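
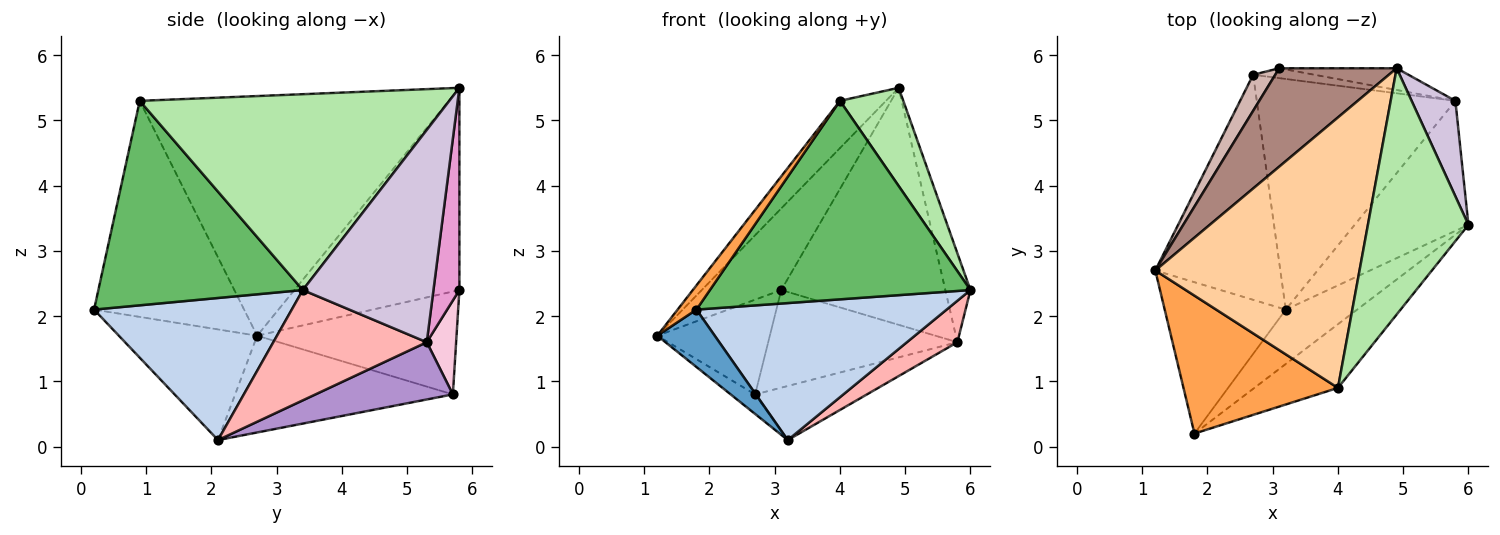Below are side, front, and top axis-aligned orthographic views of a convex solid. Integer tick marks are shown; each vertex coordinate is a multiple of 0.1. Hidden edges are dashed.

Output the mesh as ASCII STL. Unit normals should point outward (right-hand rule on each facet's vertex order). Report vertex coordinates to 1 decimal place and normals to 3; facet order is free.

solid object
 facet normal -0.650 -0.270 -0.711
  outer loop
   vertex 3.2 2.1 0.1
   vertex 1.8 0.2 2.1
   vertex 1.2 2.7 1.7
  endloop
 endfacet
 facet normal 0.592 -0.749 -0.297
  outer loop
   vertex 3.2 2.1 0.1
   vertex 6.0 3.4 2.4
   vertex 1.8 0.2 2.1
  endloop
 endfacet
 facet normal -0.809 -0.102 0.579
  outer loop
   vertex 4.0 0.9 5.3
   vertex 1.2 2.7 1.7
   vertex 1.8 0.2 2.1
  endloop
 endfacet
 facet normal -0.756 0.113 0.645
  outer loop
   vertex 4.0 0.9 5.3
   vertex 4.9 5.8 5.5
   vertex 1.2 2.7 1.7
  endloop
 endfacet
 facet normal 0.599 -0.763 -0.245
  outer loop
   vertex 4.0 0.9 5.3
   vertex 1.8 0.2 2.1
   vertex 6.0 3.4 2.4
  endloop
 endfacet
 facet normal 0.875 -0.179 0.449
  outer loop
   vertex 4.0 0.9 5.3
   vertex 6.0 3.4 2.4
   vertex 4.9 5.8 5.5
  endloop
 endfacet
 facet normal -0.611 0.069 -0.789
  outer loop
   vertex 2.7 5.7 0.8
   vertex 3.2 2.1 0.1
   vertex 1.2 2.7 1.7
  endloop
 endfacet
 facet normal 0.679 -0.223 -0.700
  outer loop
   vertex 5.8 5.3 1.6
   vertex 6.0 3.4 2.4
   vertex 3.2 2.1 0.1
  endloop
 endfacet
 facet normal 0.270 0.220 -0.937
  outer loop
   vertex 5.8 5.3 1.6
   vertex 3.2 2.1 0.1
   vertex 2.7 5.7 0.8
  endloop
 endfacet
 facet normal 0.963 0.185 0.198
  outer loop
   vertex 5.8 5.3 1.6
   vertex 4.9 5.8 5.5
   vertex 6.0 3.4 2.4
  endloop
 endfacet
 facet normal -0.798 0.385 0.464
  outer loop
   vertex 3.1 5.8 2.4
   vertex 1.2 2.7 1.7
   vertex 4.9 5.8 5.5
  endloop
 endfacet
 facet normal -0.856 0.483 0.184
  outer loop
   vertex 3.1 5.8 2.4
   vertex 2.7 5.7 0.8
   vertex 1.2 2.7 1.7
  endloop
 endfacet
 facet normal 0.155 0.984 -0.090
  outer loop
   vertex 3.1 5.8 2.4
   vertex 4.9 5.8 5.5
   vertex 5.8 5.3 1.6
  endloop
 endfacet
 facet normal 0.153 0.983 -0.100
  outer loop
   vertex 3.1 5.8 2.4
   vertex 5.8 5.3 1.6
   vertex 2.7 5.7 0.8
  endloop
 endfacet
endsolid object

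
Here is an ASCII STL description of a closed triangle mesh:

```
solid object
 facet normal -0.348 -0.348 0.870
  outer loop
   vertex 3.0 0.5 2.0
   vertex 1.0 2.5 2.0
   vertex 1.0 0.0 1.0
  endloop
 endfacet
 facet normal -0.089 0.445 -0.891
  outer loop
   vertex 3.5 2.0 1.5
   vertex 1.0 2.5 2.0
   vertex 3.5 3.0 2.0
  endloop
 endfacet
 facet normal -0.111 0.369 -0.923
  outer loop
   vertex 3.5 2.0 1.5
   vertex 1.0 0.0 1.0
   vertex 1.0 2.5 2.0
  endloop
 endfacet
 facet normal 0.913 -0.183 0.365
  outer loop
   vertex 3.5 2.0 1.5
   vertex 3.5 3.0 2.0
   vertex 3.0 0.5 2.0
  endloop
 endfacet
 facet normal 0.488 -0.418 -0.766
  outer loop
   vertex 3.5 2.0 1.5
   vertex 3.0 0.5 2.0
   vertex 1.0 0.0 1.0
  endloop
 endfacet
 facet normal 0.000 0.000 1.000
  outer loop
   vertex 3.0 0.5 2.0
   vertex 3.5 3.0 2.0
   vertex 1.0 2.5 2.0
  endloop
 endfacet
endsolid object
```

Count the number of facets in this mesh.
6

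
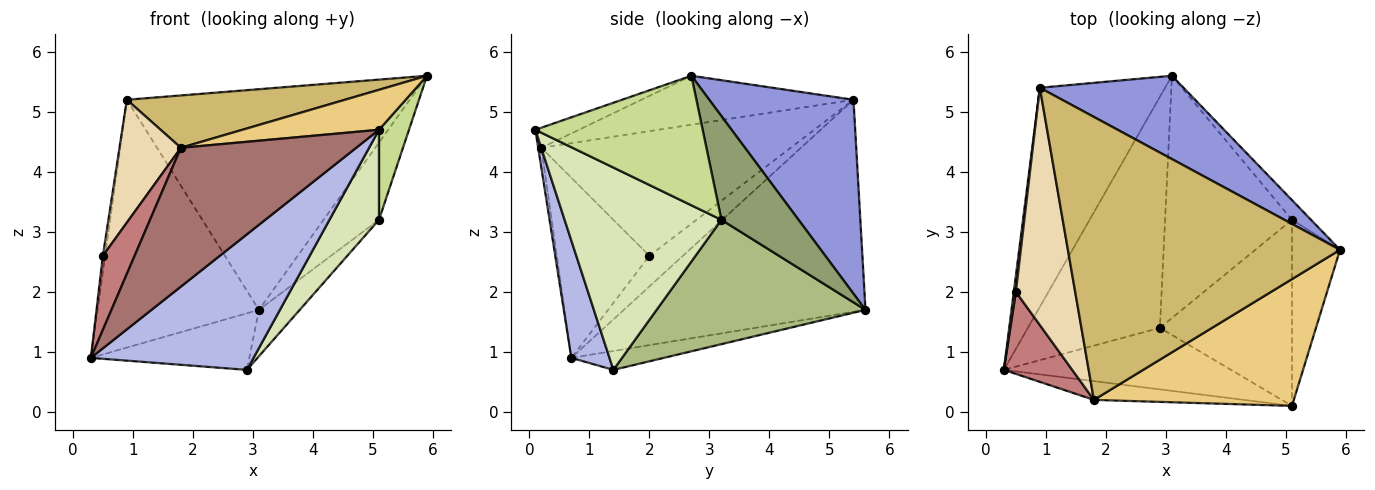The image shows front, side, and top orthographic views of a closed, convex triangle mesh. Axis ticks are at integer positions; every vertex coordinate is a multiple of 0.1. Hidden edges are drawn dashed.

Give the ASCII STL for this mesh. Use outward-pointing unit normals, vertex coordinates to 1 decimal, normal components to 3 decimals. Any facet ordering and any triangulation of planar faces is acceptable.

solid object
 facet normal -0.137 0.236 -0.962
  outer loop
   vertex 2.9 1.4 0.7
   vertex 0.3 0.7 0.9
   vertex 3.1 5.6 1.7
  endloop
 endfacet
 facet normal -0.746 0.499 -0.441
  outer loop
   vertex 0.9 5.4 5.2
   vertex 3.1 5.6 1.7
   vertex 0.3 0.7 0.9
  endloop
 endfacet
 facet normal 0.430 0.844 0.319
  outer loop
   vertex 0.9 5.4 5.2
   vertex 5.9 2.7 5.6
   vertex 3.1 5.6 1.7
  endloop
 endfacet
 facet normal 0.209 -0.891 -0.404
  outer loop
   vertex 5.1 0.1 4.7
   vertex 0.3 0.7 0.9
   vertex 2.9 1.4 0.7
  endloop
 endfacet
 facet normal 0.803 0.577 -0.147
  outer loop
   vertex 5.1 3.2 3.2
   vertex 3.1 5.6 1.7
   vertex 5.9 2.7 5.6
  endloop
 endfacet
 facet normal 0.693 0.135 -0.708
  outer loop
   vertex 5.1 3.2 3.2
   vertex 2.9 1.4 0.7
   vertex 3.1 5.6 1.7
  endloop
 endfacet
 facet normal 0.925 -0.166 -0.343
  outer loop
   vertex 5.1 3.2 3.2
   vertex 5.9 2.7 5.6
   vertex 5.1 0.1 4.7
  endloop
 endfacet
 facet normal 0.810 -0.256 -0.528
  outer loop
   vertex 5.1 3.2 3.2
   vertex 5.1 0.1 4.7
   vertex 2.9 1.4 0.7
  endloop
 endfacet
 facet normal -0.996 0.066 0.066
  outer loop
   vertex 0.5 2.0 2.6
   vertex 0.9 5.4 5.2
   vertex 0.3 0.7 0.9
  endloop
 endfacet
 facet normal -0.174 -0.179 0.968
  outer loop
   vertex 1.8 0.2 4.4
   vertex 5.9 2.7 5.6
   vertex 0.9 5.4 5.2
  endloop
 endfacet
 facet normal -0.095 -0.299 0.949
  outer loop
   vertex 1.8 0.2 4.4
   vertex 5.1 0.1 4.7
   vertex 5.9 2.7 5.6
  endloop
 endfacet
 facet normal -0.881 -0.217 0.419
  outer loop
   vertex 1.8 0.2 4.4
   vertex 0.9 5.4 5.2
   vertex 0.5 2.0 2.6
  endloop
 endfacet
 facet normal -0.018 -0.991 -0.134
  outer loop
   vertex 1.8 0.2 4.4
   vertex 0.3 0.7 0.9
   vertex 5.1 0.1 4.7
  endloop
 endfacet
 facet normal -0.890 -0.305 0.338
  outer loop
   vertex 1.8 0.2 4.4
   vertex 0.5 2.0 2.6
   vertex 0.3 0.7 0.9
  endloop
 endfacet
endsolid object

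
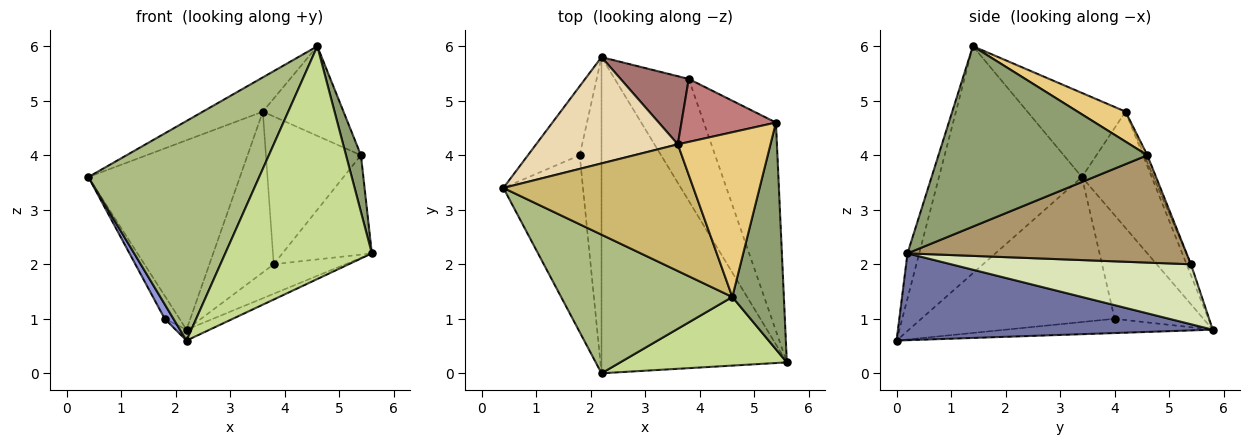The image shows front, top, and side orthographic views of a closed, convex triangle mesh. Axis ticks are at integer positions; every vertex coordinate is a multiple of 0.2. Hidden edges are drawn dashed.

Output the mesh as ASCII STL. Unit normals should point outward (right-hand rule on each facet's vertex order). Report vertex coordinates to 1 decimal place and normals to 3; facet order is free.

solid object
 facet normal 0.424 0.031 -0.905
  outer loop
   vertex 2.2 0.0 0.6
   vertex 2.2 5.8 0.8
   vertex 5.6 0.2 2.2
  endloop
 endfacet
 facet normal -0.885 0.147 -0.442
  outer loop
   vertex 1.8 4.0 1.0
   vertex 0.4 3.4 3.6
   vertex 2.2 5.8 0.8
  endloop
 endfacet
 facet normal -0.876 -0.040 -0.481
  outer loop
   vertex 1.8 4.0 1.0
   vertex 2.2 0.0 0.6
   vertex 0.4 3.4 3.6
  endloop
 endfacet
 facet normal -0.548 0.029 -0.836
  outer loop
   vertex 1.8 4.0 1.0
   vertex 2.2 5.8 0.8
   vertex 2.2 0.0 0.6
  endloop
 endfacet
 facet normal 0.959 -0.069 0.274
  outer loop
   vertex 4.6 1.4 6.0
   vertex 5.6 0.2 2.2
   vertex 5.4 4.6 4.0
  endloop
 endfacet
 facet normal -0.578 -0.690 0.436
  outer loop
   vertex 4.6 1.4 6.0
   vertex 0.4 3.4 3.6
   vertex 2.2 0.0 0.6
  endloop
 endfacet
 facet normal -0.076 -0.956 0.282
  outer loop
   vertex 4.6 1.4 6.0
   vertex 2.2 0.0 0.6
   vertex 5.6 0.2 2.2
  endloop
 endfacet
 facet normal 0.619 0.185 -0.763
  outer loop
   vertex 3.8 5.4 2.0
   vertex 5.6 0.2 2.2
   vertex 2.2 5.8 0.8
  endloop
 endfacet
 facet normal 0.802 0.257 -0.539
  outer loop
   vertex 3.8 5.4 2.0
   vertex 5.4 4.6 4.0
   vertex 5.6 0.2 2.2
  endloop
 endfacet
 facet normal -0.393 0.240 0.888
  outer loop
   vertex 3.6 4.2 4.8
   vertex 0.4 3.4 3.6
   vertex 4.6 1.4 6.0
  endloop
 endfacet
 facet normal 0.273 0.460 0.845
  outer loop
   vertex 3.6 4.2 4.8
   vertex 4.6 1.4 6.0
   vertex 5.4 4.6 4.0
  endloop
 endfacet
 facet normal -0.373 0.809 0.454
  outer loop
   vertex 3.6 4.2 4.8
   vertex 2.2 5.8 0.8
   vertex 0.4 3.4 3.6
  endloop
 endfacet
 facet normal -0.062 0.919 0.389
  outer loop
   vertex 3.6 4.2 4.8
   vertex 3.8 5.4 2.0
   vertex 2.2 5.8 0.8
  endloop
 endfacet
 facet normal -0.030 0.920 0.392
  outer loop
   vertex 3.6 4.2 4.8
   vertex 5.4 4.6 4.0
   vertex 3.8 5.4 2.0
  endloop
 endfacet
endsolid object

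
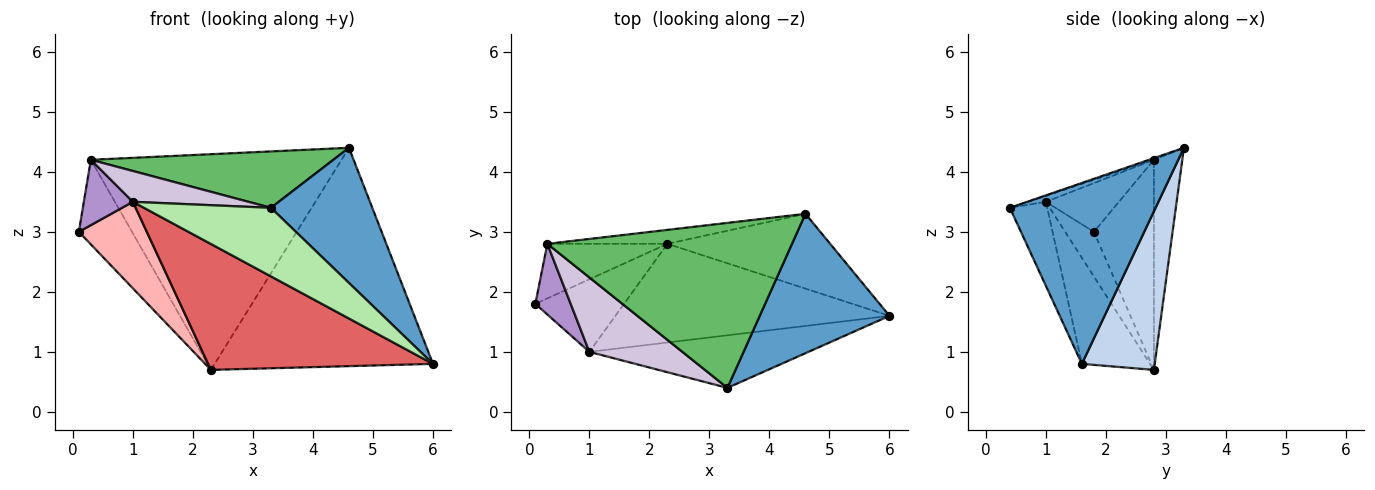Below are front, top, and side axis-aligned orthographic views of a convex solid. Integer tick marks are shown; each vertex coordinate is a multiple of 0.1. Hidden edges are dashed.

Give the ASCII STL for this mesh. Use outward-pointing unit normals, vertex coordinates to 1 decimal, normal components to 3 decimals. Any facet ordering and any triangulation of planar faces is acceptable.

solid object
 facet normal 0.707 -0.492 0.507
  outer loop
   vertex 3.3 0.4 3.4
   vertex 6.0 1.6 0.8
   vertex 4.6 3.3 4.4
  endloop
 endfacet
 facet normal 0.301 0.902 -0.309
  outer loop
   vertex 2.3 2.8 0.7
   vertex 4.6 3.3 4.4
   vertex 6.0 1.6 0.8
  endloop
 endfacet
 facet normal -0.688 0.610 -0.393
  outer loop
   vertex 0.3 2.8 4.2
   vertex 2.3 2.8 0.7
   vertex 0.1 1.8 3.0
  endloop
 endfacet
 facet normal -0.112 0.992 -0.064
  outer loop
   vertex 0.3 2.8 4.2
   vertex 4.6 3.3 4.4
   vertex 2.3 2.8 0.7
  endloop
 endfacet
 facet normal -0.006 -0.323 0.946
  outer loop
   vertex 0.3 2.8 4.2
   vertex 3.3 0.4 3.4
   vertex 4.6 3.3 4.4
  endloop
 endfacet
 facet normal -0.227 -0.773 -0.593
  outer loop
   vertex 1.0 1.0 3.5
   vertex 6.0 1.6 0.8
   vertex 3.3 0.4 3.4
  endloop
 endfacet
 facet normal -0.232 -0.766 -0.600
  outer loop
   vertex 1.0 1.0 3.5
   vertex 2.3 2.8 0.7
   vertex 6.0 1.6 0.8
  endloop
 endfacet
 facet normal -0.308 -0.729 -0.612
  outer loop
   vertex 1.0 1.0 3.5
   vertex 0.1 1.8 3.0
   vertex 2.3 2.8 0.7
  endloop
 endfacet
 facet normal -0.711 -0.477 0.516
  outer loop
   vertex 1.0 1.0 3.5
   vertex 0.3 2.8 4.2
   vertex 0.1 1.8 3.0
  endloop
 endfacet
 facet normal -0.060 -0.382 0.922
  outer loop
   vertex 1.0 1.0 3.5
   vertex 3.3 0.4 3.4
   vertex 0.3 2.8 4.2
  endloop
 endfacet
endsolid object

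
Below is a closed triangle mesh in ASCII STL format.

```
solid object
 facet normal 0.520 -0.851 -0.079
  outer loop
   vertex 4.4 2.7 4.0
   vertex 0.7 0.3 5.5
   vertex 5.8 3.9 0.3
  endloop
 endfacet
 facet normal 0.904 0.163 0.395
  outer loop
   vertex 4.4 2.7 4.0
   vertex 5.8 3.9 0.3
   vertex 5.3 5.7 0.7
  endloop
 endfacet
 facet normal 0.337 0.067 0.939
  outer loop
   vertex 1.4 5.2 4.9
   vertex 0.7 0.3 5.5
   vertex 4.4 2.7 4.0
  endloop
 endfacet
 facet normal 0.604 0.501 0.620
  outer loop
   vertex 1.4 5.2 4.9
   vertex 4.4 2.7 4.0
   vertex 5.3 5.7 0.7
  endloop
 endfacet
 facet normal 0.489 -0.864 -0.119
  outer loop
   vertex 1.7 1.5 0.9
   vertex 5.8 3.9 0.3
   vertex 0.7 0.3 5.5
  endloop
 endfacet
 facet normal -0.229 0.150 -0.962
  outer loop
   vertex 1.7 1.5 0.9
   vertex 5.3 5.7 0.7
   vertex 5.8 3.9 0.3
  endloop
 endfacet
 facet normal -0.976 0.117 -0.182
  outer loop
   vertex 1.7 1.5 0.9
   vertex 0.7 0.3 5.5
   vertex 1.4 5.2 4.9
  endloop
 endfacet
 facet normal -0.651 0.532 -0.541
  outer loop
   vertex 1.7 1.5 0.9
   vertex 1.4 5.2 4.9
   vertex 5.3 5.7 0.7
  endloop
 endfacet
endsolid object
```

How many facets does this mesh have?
8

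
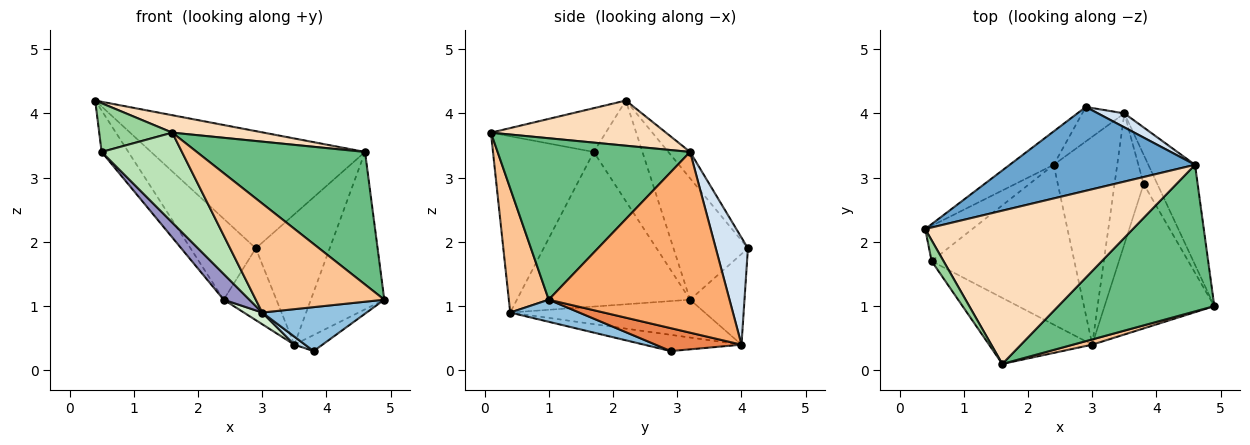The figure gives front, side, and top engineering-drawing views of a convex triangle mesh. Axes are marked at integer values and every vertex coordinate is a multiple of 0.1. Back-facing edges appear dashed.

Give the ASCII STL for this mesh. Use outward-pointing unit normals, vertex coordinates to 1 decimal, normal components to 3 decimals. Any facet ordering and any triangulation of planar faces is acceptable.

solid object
 facet normal -0.083 0.811 0.580
  outer loop
   vertex 4.6 3.2 3.4
   vertex 2.9 4.1 1.9
   vertex 0.4 2.2 4.2
  endloop
 endfacet
 facet normal 0.189 -0.286 -0.939
  outer loop
   vertex 3.0 0.4 0.9
   vertex 3.8 2.9 0.3
   vertex 4.9 1.0 1.1
  endloop
 endfacet
 facet normal -0.487 -0.053 -0.872
  outer loop
   vertex 3.5 4.0 0.4
   vertex 3.8 2.9 0.3
   vertex 3.0 0.4 0.9
  endloop
 endfacet
 facet normal 0.397 0.913 0.098
  outer loop
   vertex 3.5 4.0 0.4
   vertex 2.9 4.1 1.9
   vertex 4.6 3.2 3.4
  endloop
 endfacet
 facet normal 0.826 0.270 -0.494
  outer loop
   vertex 3.5 4.0 0.4
   vertex 4.9 1.0 1.1
   vertex 3.8 2.9 0.3
  endloop
 endfacet
 facet normal 0.901 0.366 -0.233
  outer loop
   vertex 3.5 4.0 0.4
   vertex 4.6 3.2 3.4
   vertex 4.9 1.0 1.1
  endloop
 endfacet
 facet normal 0.296 -0.954 0.046
  outer loop
   vertex 1.6 0.1 3.7
   vertex 3.0 0.4 0.9
   vertex 4.9 1.0 1.1
  endloop
 endfacet
 facet normal 0.211 -0.110 0.971
  outer loop
   vertex 1.6 0.1 3.7
   vertex 4.6 3.2 3.4
   vertex 0.4 2.2 4.2
  endloop
 endfacet
 facet normal 0.609 -0.532 0.588
  outer loop
   vertex 1.6 0.1 3.7
   vertex 4.9 1.0 1.1
   vertex 4.6 3.2 3.4
  endloop
 endfacet
 facet normal -0.822 -0.523 0.224
  outer loop
   vertex 0.5 1.7 3.4
   vertex 1.6 0.1 3.7
   vertex 0.4 2.2 4.2
  endloop
 endfacet
 facet normal -0.711 -0.567 -0.416
  outer loop
   vertex 0.5 1.7 3.4
   vertex 3.0 0.4 0.9
   vertex 1.6 0.1 3.7
  endloop
 endfacet
 facet normal -0.511 -0.048 -0.858
  outer loop
   vertex 2.4 3.2 1.1
   vertex 3.5 4.0 0.4
   vertex 3.0 0.4 0.9
  endloop
 endfacet
 facet normal -0.731 -0.108 -0.674
  outer loop
   vertex 2.4 3.2 1.1
   vertex 3.0 0.4 0.9
   vertex 0.5 1.7 3.4
  endloop
 endfacet
 facet normal -0.811 0.445 -0.380
  outer loop
   vertex 2.4 3.2 1.1
   vertex 0.5 1.7 3.4
   vertex 0.4 2.2 4.2
  endloop
 endfacet
 facet normal -0.725 0.636 -0.263
  outer loop
   vertex 2.4 3.2 1.1
   vertex 0.4 2.2 4.2
   vertex 2.9 4.1 1.9
  endloop
 endfacet
 facet normal -0.681 0.660 -0.317
  outer loop
   vertex 2.4 3.2 1.1
   vertex 2.9 4.1 1.9
   vertex 3.5 4.0 0.4
  endloop
 endfacet
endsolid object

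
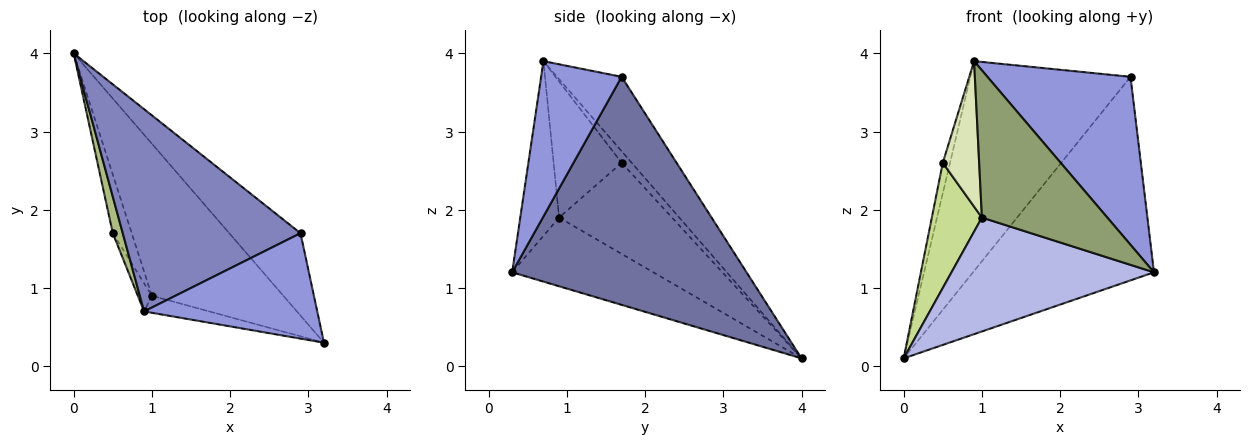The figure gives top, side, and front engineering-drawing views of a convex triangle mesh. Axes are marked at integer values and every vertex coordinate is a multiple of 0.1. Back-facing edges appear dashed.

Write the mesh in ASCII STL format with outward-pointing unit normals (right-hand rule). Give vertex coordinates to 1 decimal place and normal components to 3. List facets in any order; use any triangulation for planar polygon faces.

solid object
 facet normal 0.768 0.593 -0.240
  outer loop
   vertex 2.9 1.7 3.7
   vertex 3.2 0.3 1.2
   vertex 0.0 4.0 0.1
  endloop
 endfacet
 facet normal -0.279 0.691 0.666
  outer loop
   vertex 2.9 1.7 3.7
   vertex 0.0 4.0 0.1
   vertex 0.9 0.7 3.9
  endloop
 endfacet
 facet normal 0.430 -0.765 0.480
  outer loop
   vertex 2.9 1.7 3.7
   vertex 0.9 0.7 3.9
   vertex 3.2 0.3 1.2
  endloop
 endfacet
 facet normal -0.386 -0.553 -0.738
  outer loop
   vertex 1.0 0.9 1.9
   vertex 0.0 4.0 0.1
   vertex 3.2 0.3 1.2
  endloop
 endfacet
 facet normal -0.294 -0.950 -0.110
  outer loop
   vertex 1.0 0.9 1.9
   vertex 3.2 0.3 1.2
   vertex 0.9 0.7 3.9
  endloop
 endfacet
 facet normal -0.667 0.477 0.572
  outer loop
   vertex 0.5 1.7 2.6
   vertex 0.9 0.7 3.9
   vertex 0.0 4.0 0.1
  endloop
 endfacet
 facet normal -0.898 -0.398 -0.187
  outer loop
   vertex 0.5 1.7 2.6
   vertex 0.0 4.0 0.1
   vertex 1.0 0.9 1.9
  endloop
 endfacet
 facet normal -0.878 -0.469 -0.091
  outer loop
   vertex 0.5 1.7 2.6
   vertex 1.0 0.9 1.9
   vertex 0.9 0.7 3.9
  endloop
 endfacet
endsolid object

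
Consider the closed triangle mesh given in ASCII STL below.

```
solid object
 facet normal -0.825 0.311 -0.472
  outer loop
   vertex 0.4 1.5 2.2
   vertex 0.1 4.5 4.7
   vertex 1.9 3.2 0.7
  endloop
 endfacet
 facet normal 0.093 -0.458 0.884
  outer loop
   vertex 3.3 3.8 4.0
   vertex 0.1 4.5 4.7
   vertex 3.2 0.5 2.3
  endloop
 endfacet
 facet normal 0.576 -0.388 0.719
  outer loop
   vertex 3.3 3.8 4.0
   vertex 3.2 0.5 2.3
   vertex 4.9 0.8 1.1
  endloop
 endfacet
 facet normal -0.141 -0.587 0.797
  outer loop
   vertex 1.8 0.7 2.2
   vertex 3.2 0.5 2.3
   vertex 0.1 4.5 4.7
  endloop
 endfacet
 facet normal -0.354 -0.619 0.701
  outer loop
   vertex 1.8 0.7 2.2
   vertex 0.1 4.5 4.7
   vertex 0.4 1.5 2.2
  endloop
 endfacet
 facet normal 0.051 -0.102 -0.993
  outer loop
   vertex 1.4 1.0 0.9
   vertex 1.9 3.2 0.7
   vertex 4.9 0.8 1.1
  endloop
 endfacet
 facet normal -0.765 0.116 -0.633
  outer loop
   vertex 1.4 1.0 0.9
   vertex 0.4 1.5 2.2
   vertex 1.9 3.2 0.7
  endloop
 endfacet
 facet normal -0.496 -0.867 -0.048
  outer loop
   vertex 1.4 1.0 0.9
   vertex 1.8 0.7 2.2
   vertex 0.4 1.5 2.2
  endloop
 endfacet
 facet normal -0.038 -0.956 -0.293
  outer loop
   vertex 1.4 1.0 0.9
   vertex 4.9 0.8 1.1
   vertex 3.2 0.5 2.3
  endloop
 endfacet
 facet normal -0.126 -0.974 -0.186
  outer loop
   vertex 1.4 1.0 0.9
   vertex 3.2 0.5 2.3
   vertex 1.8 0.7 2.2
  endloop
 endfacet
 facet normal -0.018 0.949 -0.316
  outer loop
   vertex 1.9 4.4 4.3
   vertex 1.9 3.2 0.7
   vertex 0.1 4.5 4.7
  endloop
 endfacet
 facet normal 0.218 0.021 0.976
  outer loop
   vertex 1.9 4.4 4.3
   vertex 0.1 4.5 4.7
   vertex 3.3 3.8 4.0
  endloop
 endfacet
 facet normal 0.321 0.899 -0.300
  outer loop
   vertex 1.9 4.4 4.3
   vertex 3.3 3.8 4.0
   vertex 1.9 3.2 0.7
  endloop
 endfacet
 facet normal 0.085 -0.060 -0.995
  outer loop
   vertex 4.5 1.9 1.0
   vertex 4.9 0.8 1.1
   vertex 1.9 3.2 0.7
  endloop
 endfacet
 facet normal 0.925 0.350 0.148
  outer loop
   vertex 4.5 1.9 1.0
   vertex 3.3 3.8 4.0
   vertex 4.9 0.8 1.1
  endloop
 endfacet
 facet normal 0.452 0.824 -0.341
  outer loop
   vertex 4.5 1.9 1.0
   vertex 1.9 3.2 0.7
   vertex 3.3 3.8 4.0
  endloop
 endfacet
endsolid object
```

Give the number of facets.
16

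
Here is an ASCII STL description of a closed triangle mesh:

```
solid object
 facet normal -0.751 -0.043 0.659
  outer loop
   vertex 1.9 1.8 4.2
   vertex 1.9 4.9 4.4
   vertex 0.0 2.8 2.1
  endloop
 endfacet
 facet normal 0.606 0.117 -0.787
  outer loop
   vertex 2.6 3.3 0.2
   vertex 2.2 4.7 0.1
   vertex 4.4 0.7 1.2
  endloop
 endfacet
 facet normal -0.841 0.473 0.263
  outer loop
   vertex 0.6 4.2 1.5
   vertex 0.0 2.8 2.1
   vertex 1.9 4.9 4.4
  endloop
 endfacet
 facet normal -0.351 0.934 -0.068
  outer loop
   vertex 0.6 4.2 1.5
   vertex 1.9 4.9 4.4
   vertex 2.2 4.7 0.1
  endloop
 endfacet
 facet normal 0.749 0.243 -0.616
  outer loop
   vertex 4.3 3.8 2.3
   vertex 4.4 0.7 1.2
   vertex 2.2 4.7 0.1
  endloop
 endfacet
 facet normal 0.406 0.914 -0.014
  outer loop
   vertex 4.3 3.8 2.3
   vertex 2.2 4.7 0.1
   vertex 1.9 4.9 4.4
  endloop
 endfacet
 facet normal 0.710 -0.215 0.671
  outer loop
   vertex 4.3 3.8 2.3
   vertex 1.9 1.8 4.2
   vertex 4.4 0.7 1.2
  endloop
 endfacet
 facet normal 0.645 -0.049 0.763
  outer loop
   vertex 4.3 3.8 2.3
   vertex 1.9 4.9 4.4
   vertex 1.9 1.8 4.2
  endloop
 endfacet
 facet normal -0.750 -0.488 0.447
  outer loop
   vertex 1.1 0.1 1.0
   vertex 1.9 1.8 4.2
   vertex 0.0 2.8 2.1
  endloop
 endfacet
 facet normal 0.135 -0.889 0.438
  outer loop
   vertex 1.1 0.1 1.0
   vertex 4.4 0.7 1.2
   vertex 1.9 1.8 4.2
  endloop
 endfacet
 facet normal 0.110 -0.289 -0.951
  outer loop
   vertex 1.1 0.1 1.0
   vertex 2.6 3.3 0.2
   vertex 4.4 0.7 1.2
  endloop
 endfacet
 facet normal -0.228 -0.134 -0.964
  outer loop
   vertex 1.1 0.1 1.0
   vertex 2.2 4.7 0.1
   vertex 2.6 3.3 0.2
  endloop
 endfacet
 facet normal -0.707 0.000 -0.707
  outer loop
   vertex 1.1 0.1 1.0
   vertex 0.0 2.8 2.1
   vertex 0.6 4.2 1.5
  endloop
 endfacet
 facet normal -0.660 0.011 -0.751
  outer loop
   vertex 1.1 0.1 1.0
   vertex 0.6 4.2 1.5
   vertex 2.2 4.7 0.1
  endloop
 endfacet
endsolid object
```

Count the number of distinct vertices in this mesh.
9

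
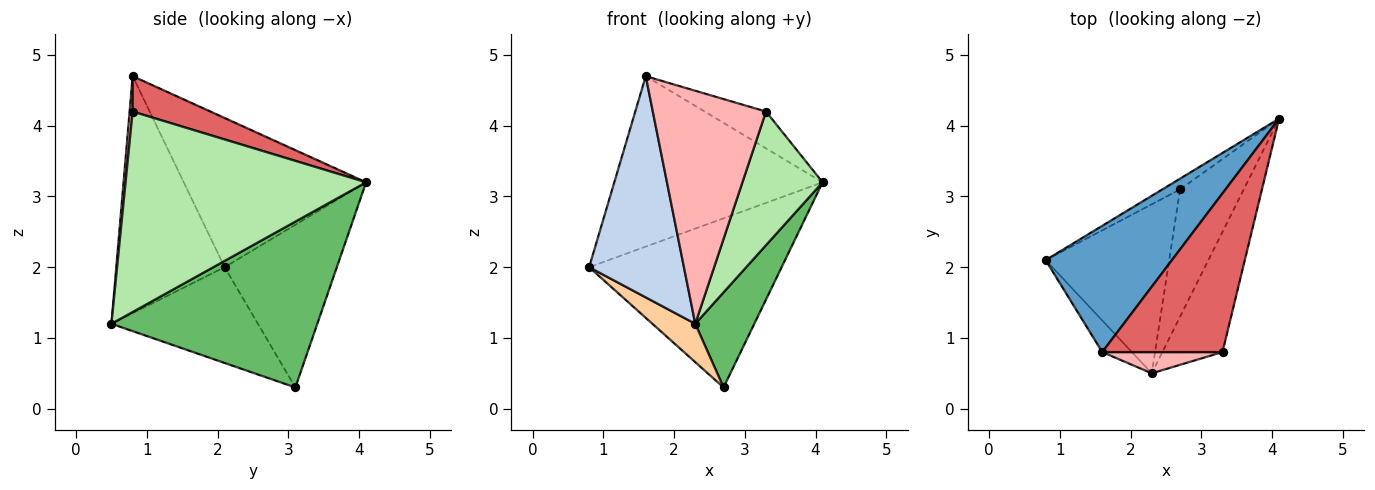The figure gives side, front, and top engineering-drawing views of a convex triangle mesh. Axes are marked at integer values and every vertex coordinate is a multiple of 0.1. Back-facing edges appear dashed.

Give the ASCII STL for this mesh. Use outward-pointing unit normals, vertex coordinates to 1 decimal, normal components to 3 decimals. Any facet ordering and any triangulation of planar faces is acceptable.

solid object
 facet normal -0.575 0.657 0.487
  outer loop
   vertex 1.6 0.8 4.7
   vertex 4.1 4.1 3.2
   vertex 0.8 2.1 2.0
  endloop
 endfacet
 facet normal -0.749 -0.656 -0.094
  outer loop
   vertex 1.6 0.8 4.7
   vertex 0.8 2.1 2.0
   vertex 2.3 0.5 1.2
  endloop
 endfacet
 facet normal -0.503 0.863 -0.055
  outer loop
   vertex 2.7 3.1 0.3
   vertex 0.8 2.1 2.0
   vertex 4.1 4.1 3.2
  endloop
 endfacet
 facet normal -0.603 -0.176 -0.778
  outer loop
   vertex 2.7 3.1 0.3
   vertex 2.3 0.5 1.2
   vertex 0.8 2.1 2.0
  endloop
 endfacet
 facet normal 0.902 -0.259 -0.346
  outer loop
   vertex 2.7 3.1 0.3
   vertex 4.1 4.1 3.2
   vertex 2.3 0.5 1.2
  endloop
 endfacet
 facet normal 0.912 -0.304 -0.274
  outer loop
   vertex 3.3 0.8 4.2
   vertex 2.3 0.5 1.2
   vertex 4.1 4.1 3.2
  endloop
 endfacet
 facet normal 0.275 0.217 0.937
  outer loop
   vertex 3.3 0.8 4.2
   vertex 4.1 4.1 3.2
   vertex 1.6 0.8 4.7
  endloop
 endfacet
 facet normal 0.027 -0.996 0.091
  outer loop
   vertex 3.3 0.8 4.2
   vertex 1.6 0.8 4.7
   vertex 2.3 0.5 1.2
  endloop
 endfacet
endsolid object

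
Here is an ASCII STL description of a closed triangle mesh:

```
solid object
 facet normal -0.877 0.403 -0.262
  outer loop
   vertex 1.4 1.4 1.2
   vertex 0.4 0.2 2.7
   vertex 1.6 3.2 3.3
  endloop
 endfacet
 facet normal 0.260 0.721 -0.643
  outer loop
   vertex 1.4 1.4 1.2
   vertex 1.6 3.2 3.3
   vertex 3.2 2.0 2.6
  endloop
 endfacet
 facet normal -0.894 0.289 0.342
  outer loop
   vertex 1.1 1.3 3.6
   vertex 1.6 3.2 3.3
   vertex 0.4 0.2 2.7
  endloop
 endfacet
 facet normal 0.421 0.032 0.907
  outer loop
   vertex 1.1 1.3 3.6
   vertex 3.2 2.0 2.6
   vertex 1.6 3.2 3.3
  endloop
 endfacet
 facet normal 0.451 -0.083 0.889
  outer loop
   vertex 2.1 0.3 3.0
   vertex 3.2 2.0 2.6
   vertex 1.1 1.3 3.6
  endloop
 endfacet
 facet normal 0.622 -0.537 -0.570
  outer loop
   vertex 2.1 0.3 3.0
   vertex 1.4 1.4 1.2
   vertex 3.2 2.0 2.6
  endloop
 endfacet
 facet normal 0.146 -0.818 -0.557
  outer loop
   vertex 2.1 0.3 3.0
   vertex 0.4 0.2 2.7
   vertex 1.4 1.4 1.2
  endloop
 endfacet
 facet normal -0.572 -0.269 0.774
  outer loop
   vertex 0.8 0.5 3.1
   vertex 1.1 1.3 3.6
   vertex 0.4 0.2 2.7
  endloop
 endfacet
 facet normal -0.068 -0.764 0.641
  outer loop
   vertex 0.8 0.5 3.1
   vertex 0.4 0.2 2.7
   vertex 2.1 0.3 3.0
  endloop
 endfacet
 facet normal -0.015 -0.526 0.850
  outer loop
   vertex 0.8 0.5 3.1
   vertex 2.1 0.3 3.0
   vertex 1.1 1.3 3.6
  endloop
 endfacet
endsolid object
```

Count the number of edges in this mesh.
15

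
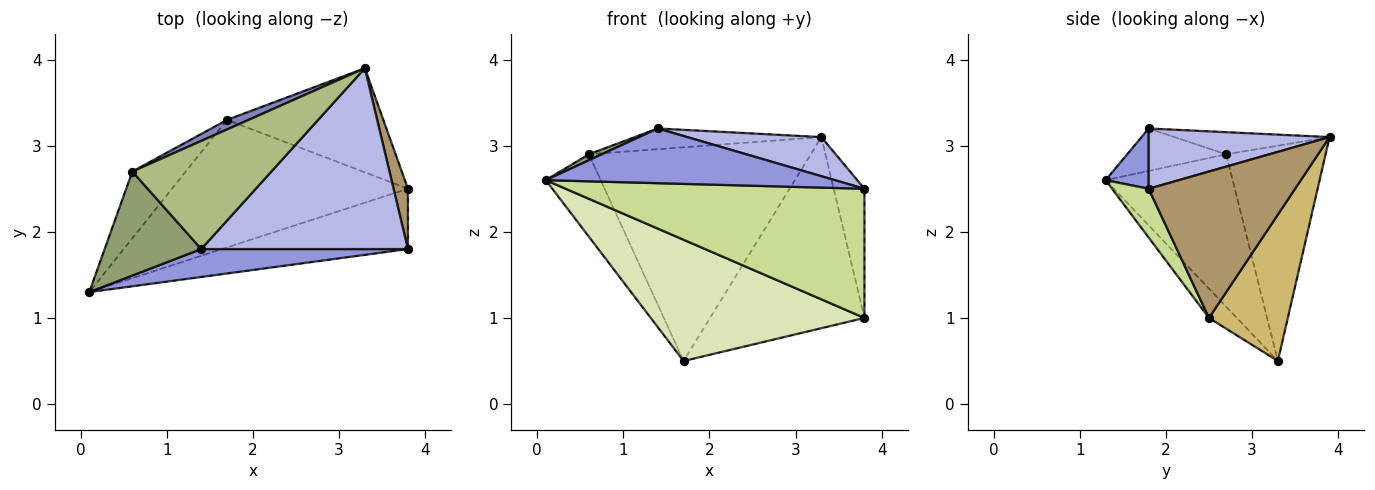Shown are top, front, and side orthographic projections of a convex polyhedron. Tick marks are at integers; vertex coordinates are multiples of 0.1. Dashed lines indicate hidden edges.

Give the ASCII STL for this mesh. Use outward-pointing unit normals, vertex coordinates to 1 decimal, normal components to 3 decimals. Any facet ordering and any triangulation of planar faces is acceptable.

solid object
 facet normal -0.874 0.378 -0.306
  outer loop
   vertex 0.6 2.7 2.9
   vertex 1.7 3.3 0.5
   vertex 0.1 1.3 2.6
  endloop
 endfacet
 facet normal -0.408 0.912 0.041
  outer loop
   vertex 0.6 2.7 2.9
   vertex 3.3 3.9 3.1
   vertex 1.7 3.3 0.5
  endloop
 endfacet
 facet normal 0.131 -0.883 0.451
  outer loop
   vertex 1.4 1.8 3.2
   vertex 0.1 1.3 2.6
   vertex 3.8 1.8 2.5
  endloop
 endfacet
 facet normal 0.274 -0.203 0.940
  outer loop
   vertex 1.4 1.8 3.2
   vertex 3.8 1.8 2.5
   vertex 3.3 3.9 3.1
  endloop
 endfacet
 facet normal -0.402 -0.052 0.914
  outer loop
   vertex 1.4 1.8 3.2
   vertex 0.6 2.7 2.9
   vertex 0.1 1.3 2.6
  endloop
 endfacet
 facet normal -0.155 0.186 0.970
  outer loop
   vertex 1.4 1.8 3.2
   vertex 3.3 3.9 3.1
   vertex 0.6 2.7 2.9
  endloop
 endfacet
 facet normal 0.110 -0.901 -0.420
  outer loop
   vertex 3.8 2.5 1.0
   vertex 3.8 1.8 2.5
   vertex 0.1 1.3 2.6
  endloop
 endfacet
 facet normal -0.090 -0.686 -0.722
  outer loop
   vertex 3.8 2.5 1.0
   vertex 0.1 1.3 2.6
   vertex 1.7 3.3 0.5
  endloop
 endfacet
 facet normal 0.974 0.205 0.096
  outer loop
   vertex 3.8 2.5 1.0
   vertex 3.3 3.9 3.1
   vertex 3.8 1.8 2.5
  endloop
 endfacet
 facet normal 0.409 0.801 -0.437
  outer loop
   vertex 3.8 2.5 1.0
   vertex 1.7 3.3 0.5
   vertex 3.3 3.9 3.1
  endloop
 endfacet
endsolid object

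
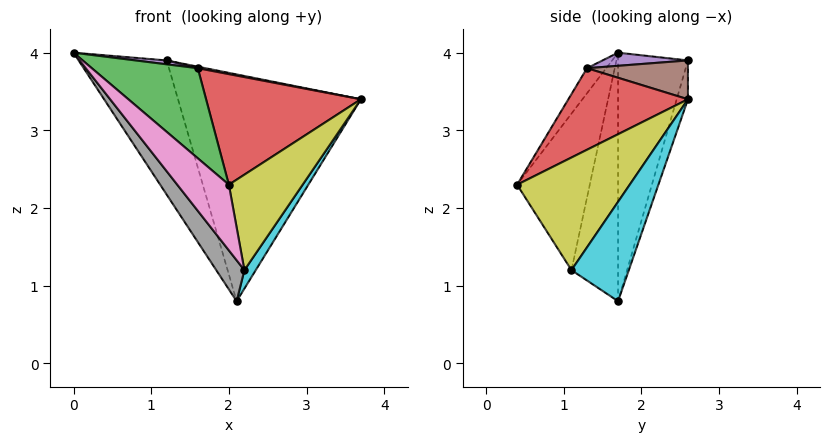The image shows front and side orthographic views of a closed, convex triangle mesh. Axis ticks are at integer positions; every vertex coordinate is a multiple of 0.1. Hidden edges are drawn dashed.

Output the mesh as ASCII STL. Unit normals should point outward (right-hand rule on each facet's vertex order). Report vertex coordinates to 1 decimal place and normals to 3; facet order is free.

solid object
 facet normal -0.576 0.725 -0.378
  outer loop
   vertex 1.2 2.6 3.9
   vertex 2.1 1.7 0.8
   vertex 0.0 1.7 4.0
  endloop
 endfacet
 facet normal -0.059 0.954 -0.294
  outer loop
   vertex 1.2 2.6 3.9
   vertex 3.7 2.6 3.4
   vertex 2.1 1.7 0.8
  endloop
 endfacet
 facet normal -0.157 -0.865 0.477
  outer loop
   vertex 1.6 1.3 3.8
   vertex 0.0 1.7 4.0
   vertex 2.0 0.4 2.3
  endloop
 endfacet
 facet normal 0.515 -0.667 0.538
  outer loop
   vertex 1.6 1.3 3.8
   vertex 2.0 0.4 2.3
   vertex 3.7 2.6 3.4
  endloop
 endfacet
 facet normal 0.114 -0.041 0.993
  outer loop
   vertex 1.6 1.3 3.8
   vertex 1.2 2.6 3.9
   vertex 0.0 1.7 4.0
  endloop
 endfacet
 facet normal 0.196 -0.015 0.980
  outer loop
   vertex 1.6 1.3 3.8
   vertex 3.7 2.6 3.4
   vertex 1.2 2.6 3.9
  endloop
 endfacet
 facet normal -0.724 -0.514 -0.459
  outer loop
   vertex 2.2 1.1 1.2
   vertex 2.0 0.4 2.3
   vertex 0.0 1.7 4.0
  endloop
 endfacet
 facet normal -0.746 -0.451 -0.490
  outer loop
   vertex 2.2 1.1 1.2
   vertex 0.0 1.7 4.0
   vertex 2.1 1.7 0.8
  endloop
 endfacet
 facet normal 0.821 -0.538 -0.193
  outer loop
   vertex 2.2 1.1 1.2
   vertex 3.7 2.6 3.4
   vertex 2.0 0.4 2.3
  endloop
 endfacet
 facet normal 0.864 -0.171 -0.473
  outer loop
   vertex 2.2 1.1 1.2
   vertex 2.1 1.7 0.8
   vertex 3.7 2.6 3.4
  endloop
 endfacet
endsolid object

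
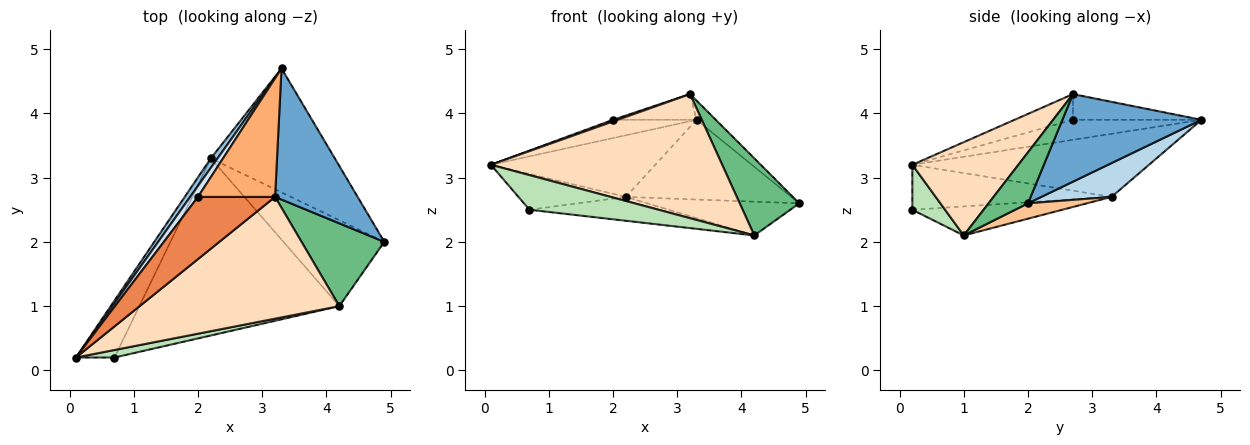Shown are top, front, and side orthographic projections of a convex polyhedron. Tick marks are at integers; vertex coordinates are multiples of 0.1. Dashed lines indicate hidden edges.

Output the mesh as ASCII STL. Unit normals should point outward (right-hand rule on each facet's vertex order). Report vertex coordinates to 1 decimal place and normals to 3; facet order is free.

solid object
 facet normal 0.724 0.100 0.683
  outer loop
   vertex 3.2 2.7 4.3
   vertex 4.9 2.0 2.6
   vertex 3.3 4.7 3.9
  endloop
 endfacet
 facet normal -0.818 0.568 0.087
  outer loop
   vertex 2.2 3.3 2.7
   vertex 0.1 0.2 3.2
   vertex 3.3 4.7 3.9
  endloop
 endfacet
 facet normal 0.223 0.527 -0.820
  outer loop
   vertex 2.2 3.3 2.7
   vertex 3.3 4.7 3.9
   vertex 4.9 2.0 2.6
  endloop
 endfacet
 facet normal -0.796 0.518 0.313
  outer loop
   vertex 2.0 2.7 3.9
   vertex 3.3 4.7 3.9
   vertex 0.1 0.2 3.2
  endloop
 endfacet
 facet normal -0.316 -0.025 0.948
  outer loop
   vertex 2.0 2.7 3.9
   vertex 0.1 0.2 3.2
   vertex 3.2 2.7 4.3
  endloop
 endfacet
 facet normal -0.310 0.201 0.929
  outer loop
   vertex 2.0 2.7 3.9
   vertex 3.2 2.7 4.3
   vertex 3.3 4.7 3.9
  endloop
 endfacet
 facet normal 0.140 0.362 -0.921
  outer loop
   vertex 4.2 1.0 2.1
   vertex 2.2 3.3 2.7
   vertex 4.9 2.0 2.6
  endloop
 endfacet
 facet normal 0.311 -0.678 0.666
  outer loop
   vertex 4.2 1.0 2.1
   vertex 3.2 2.7 4.3
   vertex 0.1 0.2 3.2
  endloop
 endfacet
 facet normal 0.411 -0.621 0.667
  outer loop
   vertex 4.2 1.0 2.1
   vertex 4.9 2.0 2.6
   vertex 3.2 2.7 4.3
  endloop
 endfacet
 facet normal -0.703 0.379 -0.602
  outer loop
   vertex 0.7 0.2 2.5
   vertex 0.1 0.2 3.2
   vertex 2.2 3.3 2.7
  endloop
 endfacet
 facet normal 0.240 -0.949 0.206
  outer loop
   vertex 0.7 0.2 2.5
   vertex 4.2 1.0 2.1
   vertex 0.1 0.2 3.2
  endloop
 endfacet
 facet normal -0.142 0.132 -0.981
  outer loop
   vertex 0.7 0.2 2.5
   vertex 2.2 3.3 2.7
   vertex 4.2 1.0 2.1
  endloop
 endfacet
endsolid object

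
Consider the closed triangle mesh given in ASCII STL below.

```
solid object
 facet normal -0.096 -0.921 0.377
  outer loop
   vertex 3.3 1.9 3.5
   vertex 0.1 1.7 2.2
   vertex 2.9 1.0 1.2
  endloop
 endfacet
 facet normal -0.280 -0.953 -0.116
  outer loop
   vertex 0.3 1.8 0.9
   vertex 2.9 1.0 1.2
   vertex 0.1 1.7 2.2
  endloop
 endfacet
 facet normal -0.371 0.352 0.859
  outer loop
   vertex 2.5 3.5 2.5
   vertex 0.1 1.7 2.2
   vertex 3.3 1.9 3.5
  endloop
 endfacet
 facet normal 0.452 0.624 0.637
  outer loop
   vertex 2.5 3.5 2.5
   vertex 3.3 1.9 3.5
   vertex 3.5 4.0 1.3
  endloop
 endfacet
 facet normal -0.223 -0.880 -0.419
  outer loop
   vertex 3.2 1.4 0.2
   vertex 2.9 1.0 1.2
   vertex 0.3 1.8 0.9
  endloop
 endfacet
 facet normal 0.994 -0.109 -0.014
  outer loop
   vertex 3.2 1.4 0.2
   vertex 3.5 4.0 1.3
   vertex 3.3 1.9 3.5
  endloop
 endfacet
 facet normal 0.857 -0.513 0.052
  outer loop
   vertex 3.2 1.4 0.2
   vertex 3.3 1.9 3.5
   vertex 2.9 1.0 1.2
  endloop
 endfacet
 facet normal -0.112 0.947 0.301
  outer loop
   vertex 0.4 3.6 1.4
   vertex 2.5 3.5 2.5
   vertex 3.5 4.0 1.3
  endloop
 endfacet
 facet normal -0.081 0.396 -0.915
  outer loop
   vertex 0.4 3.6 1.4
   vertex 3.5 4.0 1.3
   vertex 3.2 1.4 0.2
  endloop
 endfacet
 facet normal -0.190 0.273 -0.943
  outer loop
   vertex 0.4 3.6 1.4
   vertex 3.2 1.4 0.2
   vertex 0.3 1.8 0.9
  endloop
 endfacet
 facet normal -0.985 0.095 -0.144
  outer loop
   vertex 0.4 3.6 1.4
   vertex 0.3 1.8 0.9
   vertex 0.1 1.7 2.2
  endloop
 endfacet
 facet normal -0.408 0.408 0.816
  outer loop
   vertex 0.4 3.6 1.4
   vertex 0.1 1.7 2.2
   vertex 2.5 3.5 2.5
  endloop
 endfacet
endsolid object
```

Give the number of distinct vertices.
8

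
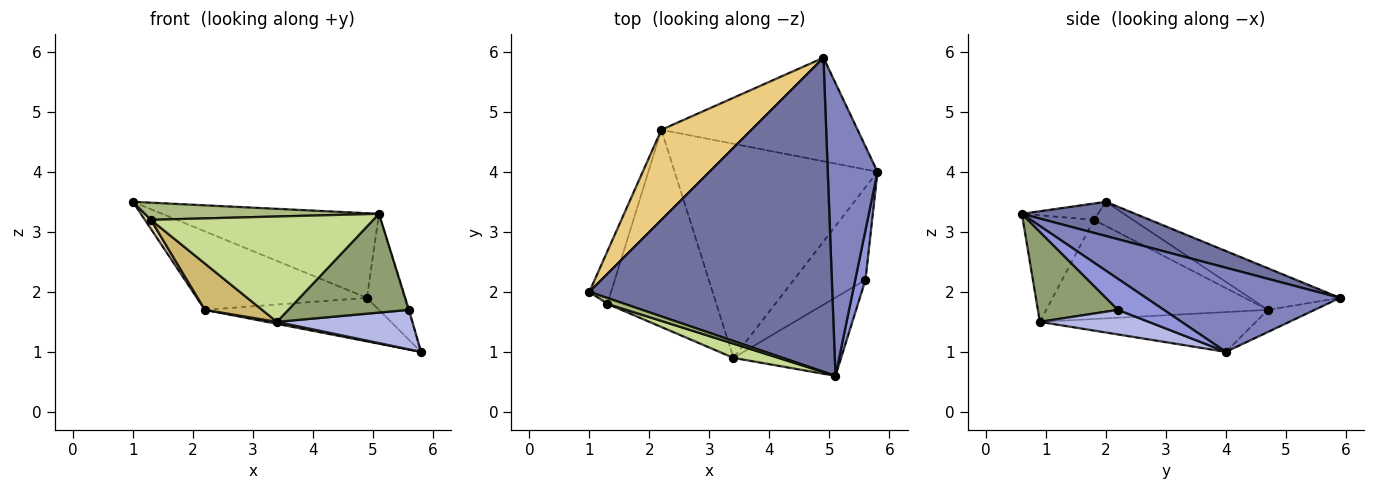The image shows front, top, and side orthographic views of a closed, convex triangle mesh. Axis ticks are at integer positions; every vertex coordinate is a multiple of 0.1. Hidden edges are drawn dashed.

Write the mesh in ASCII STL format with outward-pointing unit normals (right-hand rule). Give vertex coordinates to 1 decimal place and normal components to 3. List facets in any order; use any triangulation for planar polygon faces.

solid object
 facet normal 0.135 0.258 0.957
  outer loop
   vertex 4.9 5.9 1.9
   vertex 1.0 2.0 3.5
   vertex 5.1 0.6 3.3
  endloop
 endfacet
 facet normal 0.849 0.165 0.502
  outer loop
   vertex 4.9 5.9 1.9
   vertex 5.1 0.6 3.3
   vertex 5.8 4.0 1.0
  endloop
 endfacet
 facet normal 0.950 0.016 0.313
  outer loop
   vertex 5.6 2.2 1.7
   vertex 5.8 4.0 1.0
   vertex 5.1 0.6 3.3
  endloop
 endfacet
 facet normal 0.301 -0.375 -0.877
  outer loop
   vertex 5.6 2.2 1.7
   vertex 3.4 0.9 1.5
   vertex 5.8 4.0 1.0
  endloop
 endfacet
 facet normal 0.461 -0.695 -0.551
  outer loop
   vertex 5.6 2.2 1.7
   vertex 5.1 0.6 3.3
   vertex 3.4 0.9 1.5
  endloop
 endfacet
 facet normal -0.294 -0.904 0.309
  outer loop
   vertex 1.3 1.8 3.2
   vertex 5.1 0.6 3.3
   vertex 1.0 2.0 3.5
  endloop
 endfacet
 facet normal -0.302 -0.945 0.127
  outer loop
   vertex 1.3 1.8 3.2
   vertex 3.4 0.9 1.5
   vertex 5.1 0.6 3.3
  endloop
 endfacet
 facet normal -0.103 0.385 -0.917
  outer loop
   vertex 2.2 4.7 1.7
   vertex 4.9 5.9 1.9
   vertex 5.8 4.0 1.0
  endloop
 endfacet
 facet normal -0.193 -0.009 -0.981
  outer loop
   vertex 2.2 4.7 1.7
   vertex 5.8 4.0 1.0
   vertex 3.4 0.9 1.5
  endloop
 endfacet
 facet normal -0.663 -0.171 -0.729
  outer loop
   vertex 2.2 4.7 1.7
   vertex 3.4 0.9 1.5
   vertex 1.3 1.8 3.2
  endloop
 endfacet
 facet normal -0.329 0.621 0.712
  outer loop
   vertex 2.2 4.7 1.7
   vertex 1.0 2.0 3.5
   vertex 4.9 5.9 1.9
  endloop
 endfacet
 facet normal -0.739 -0.114 -0.664
  outer loop
   vertex 2.2 4.7 1.7
   vertex 1.3 1.8 3.2
   vertex 1.0 2.0 3.5
  endloop
 endfacet
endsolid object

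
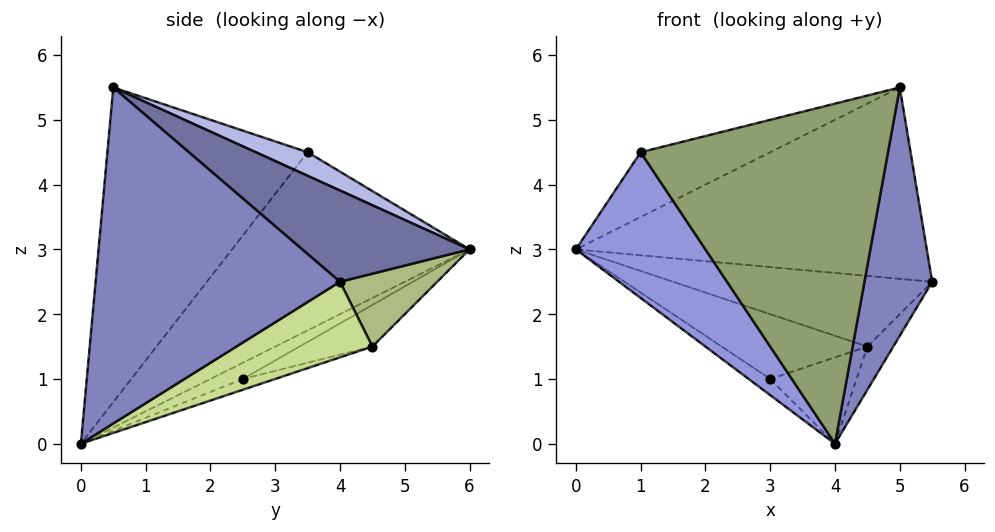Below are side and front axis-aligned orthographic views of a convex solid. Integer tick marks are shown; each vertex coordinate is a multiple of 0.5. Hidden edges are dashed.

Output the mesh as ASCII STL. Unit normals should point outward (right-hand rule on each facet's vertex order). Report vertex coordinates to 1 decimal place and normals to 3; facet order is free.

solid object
 facet normal 0.286 0.600 0.747
  outer loop
   vertex 5.0 0.5 5.5
   vertex 5.5 4.0 2.5
   vertex 0.0 6.0 3.0
  endloop
 endfacet
 facet normal 0.953 -0.264 -0.149
  outer loop
   vertex 5.0 0.5 5.5
   vertex 4.0 0.0 0.0
   vertex 5.5 4.0 2.5
  endloop
 endfacet
 facet normal -0.859 -0.468 -0.208
  outer loop
   vertex 1.0 3.5 4.5
   vertex 0.0 6.0 3.0
   vertex 4.0 0.0 0.0
  endloop
 endfacet
 facet normal 0.226 0.566 0.793
  outer loop
   vertex 1.0 3.5 4.5
   vertex 5.0 0.5 5.5
   vertex 0.0 6.0 3.0
  endloop
 endfacet
 facet normal -0.619 -0.764 0.182
  outer loop
   vertex 1.0 3.5 4.5
   vertex 4.0 0.0 0.0
   vertex 5.0 0.5 5.5
  endloop
 endfacet
 facet normal 0.349 0.930 0.116
  outer loop
   vertex 4.5 4.5 1.5
   vertex 0.0 6.0 3.0
   vertex 5.5 4.0 2.5
  endloop
 endfacet
 facet normal 0.734 0.140 -0.664
  outer loop
   vertex 4.5 4.5 1.5
   vertex 5.5 4.0 2.5
   vertex 4.0 0.0 0.0
  endloop
 endfacet
 facet normal -0.342 0.228 -0.912
  outer loop
   vertex 3.0 2.5 1.0
   vertex 4.0 0.0 0.0
   vertex 0.0 6.0 3.0
  endloop
 endfacet
 facet normal -0.183 0.365 -0.913
  outer loop
   vertex 3.0 2.5 1.0
   vertex 0.0 6.0 3.0
   vertex 4.5 4.5 1.5
  endloop
 endfacet
 facet normal -0.122 0.326 -0.937
  outer loop
   vertex 3.0 2.5 1.0
   vertex 4.5 4.5 1.5
   vertex 4.0 0.0 0.0
  endloop
 endfacet
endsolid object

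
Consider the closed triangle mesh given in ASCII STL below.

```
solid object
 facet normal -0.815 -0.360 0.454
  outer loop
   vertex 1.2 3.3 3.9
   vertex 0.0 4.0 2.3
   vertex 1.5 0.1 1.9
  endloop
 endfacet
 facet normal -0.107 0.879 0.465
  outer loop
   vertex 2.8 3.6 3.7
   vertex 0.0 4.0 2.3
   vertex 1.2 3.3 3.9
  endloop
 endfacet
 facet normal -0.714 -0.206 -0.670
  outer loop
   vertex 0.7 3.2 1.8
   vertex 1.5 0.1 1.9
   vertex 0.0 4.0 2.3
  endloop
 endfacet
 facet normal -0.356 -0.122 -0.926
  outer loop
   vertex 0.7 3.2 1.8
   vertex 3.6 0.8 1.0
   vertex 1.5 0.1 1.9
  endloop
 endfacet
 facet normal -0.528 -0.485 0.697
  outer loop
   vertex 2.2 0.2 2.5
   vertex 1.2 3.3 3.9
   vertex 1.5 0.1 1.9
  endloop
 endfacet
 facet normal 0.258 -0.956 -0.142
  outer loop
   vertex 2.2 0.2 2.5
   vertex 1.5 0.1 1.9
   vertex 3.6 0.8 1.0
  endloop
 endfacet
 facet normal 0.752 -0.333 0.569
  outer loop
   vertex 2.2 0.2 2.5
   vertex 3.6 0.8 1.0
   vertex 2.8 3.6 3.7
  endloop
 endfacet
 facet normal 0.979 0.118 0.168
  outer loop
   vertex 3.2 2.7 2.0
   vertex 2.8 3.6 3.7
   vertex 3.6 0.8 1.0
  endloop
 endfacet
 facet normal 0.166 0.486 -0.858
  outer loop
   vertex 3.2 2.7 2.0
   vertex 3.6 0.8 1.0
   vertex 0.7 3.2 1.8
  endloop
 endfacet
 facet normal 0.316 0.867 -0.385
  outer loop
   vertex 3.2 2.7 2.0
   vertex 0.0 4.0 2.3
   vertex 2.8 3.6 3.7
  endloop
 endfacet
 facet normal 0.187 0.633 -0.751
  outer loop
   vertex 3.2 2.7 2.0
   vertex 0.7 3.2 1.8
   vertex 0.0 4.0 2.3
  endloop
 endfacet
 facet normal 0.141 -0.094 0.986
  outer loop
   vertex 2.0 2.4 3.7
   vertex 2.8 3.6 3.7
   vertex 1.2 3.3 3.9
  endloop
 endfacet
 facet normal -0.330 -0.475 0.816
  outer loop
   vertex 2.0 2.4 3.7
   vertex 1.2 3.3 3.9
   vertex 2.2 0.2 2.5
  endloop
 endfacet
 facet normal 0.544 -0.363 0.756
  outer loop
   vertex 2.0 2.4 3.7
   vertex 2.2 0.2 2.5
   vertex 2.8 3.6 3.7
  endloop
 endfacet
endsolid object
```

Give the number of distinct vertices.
9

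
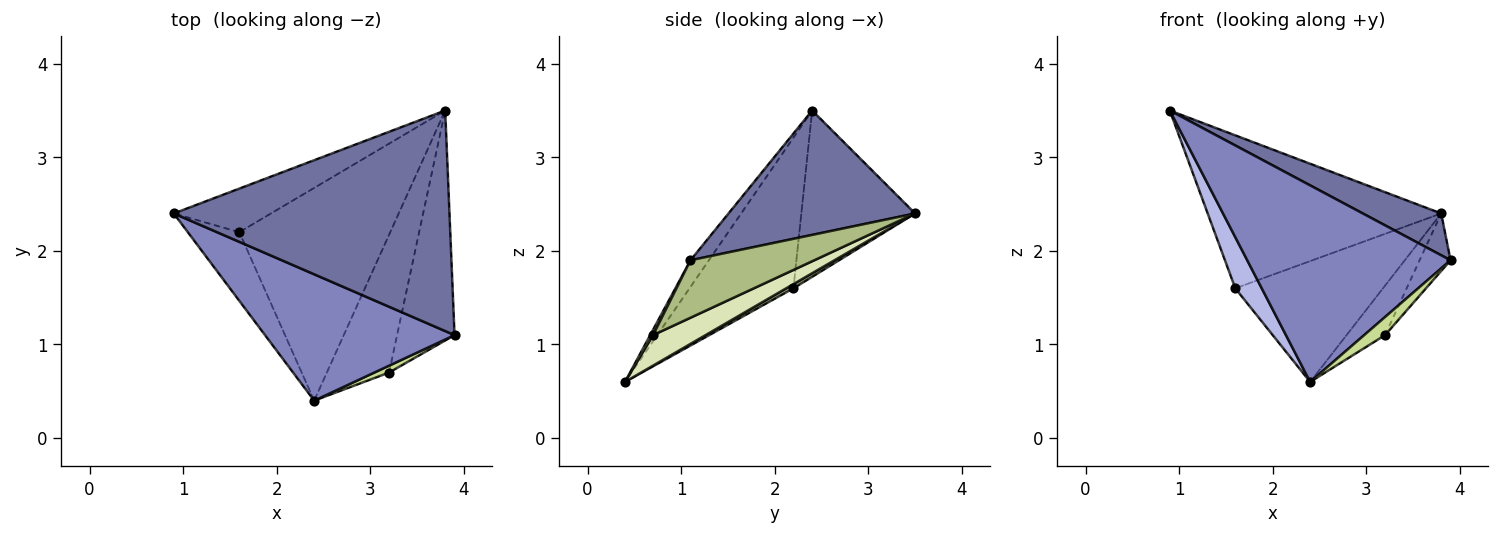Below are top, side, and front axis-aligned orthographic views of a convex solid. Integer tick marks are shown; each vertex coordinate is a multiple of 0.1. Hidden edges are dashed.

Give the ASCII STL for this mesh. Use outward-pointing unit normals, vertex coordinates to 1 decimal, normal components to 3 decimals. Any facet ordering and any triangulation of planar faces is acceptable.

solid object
 facet normal 0.405 -0.170 0.898
  outer loop
   vertex 3.8 3.5 2.4
   vertex 0.9 2.4 3.5
   vertex 3.9 1.1 1.9
  endloop
 endfacet
 facet normal -0.076 -0.839 0.539
  outer loop
   vertex 2.4 0.4 0.6
   vertex 3.9 1.1 1.9
   vertex 0.9 2.4 3.5
  endloop
 endfacet
 facet normal -0.424 0.871 -0.248
  outer loop
   vertex 1.6 2.2 1.6
   vertex 0.9 2.4 3.5
   vertex 3.8 3.5 2.4
  endloop
 endfacet
 facet normal -0.920 -0.234 -0.314
  outer loop
   vertex 1.6 2.2 1.6
   vertex 2.4 0.4 0.6
   vertex 0.9 2.4 3.5
  endloop
 endfacet
 facet normal 0.024 0.494 -0.869
  outer loop
   vertex 1.6 2.2 1.6
   vertex 3.8 3.5 2.4
   vertex 2.4 0.4 0.6
  endloop
 endfacet
 facet normal 0.696 0.174 -0.696
  outer loop
   vertex 3.2 0.7 1.1
   vertex 3.8 3.5 2.4
   vertex 3.9 1.1 1.9
  endloop
 endfacet
 facet normal 0.128 -0.927 0.352
  outer loop
   vertex 3.2 0.7 1.1
   vertex 3.9 1.1 1.9
   vertex 2.4 0.4 0.6
  endloop
 endfacet
 facet normal 0.419 0.307 -0.855
  outer loop
   vertex 3.2 0.7 1.1
   vertex 2.4 0.4 0.6
   vertex 3.8 3.5 2.4
  endloop
 endfacet
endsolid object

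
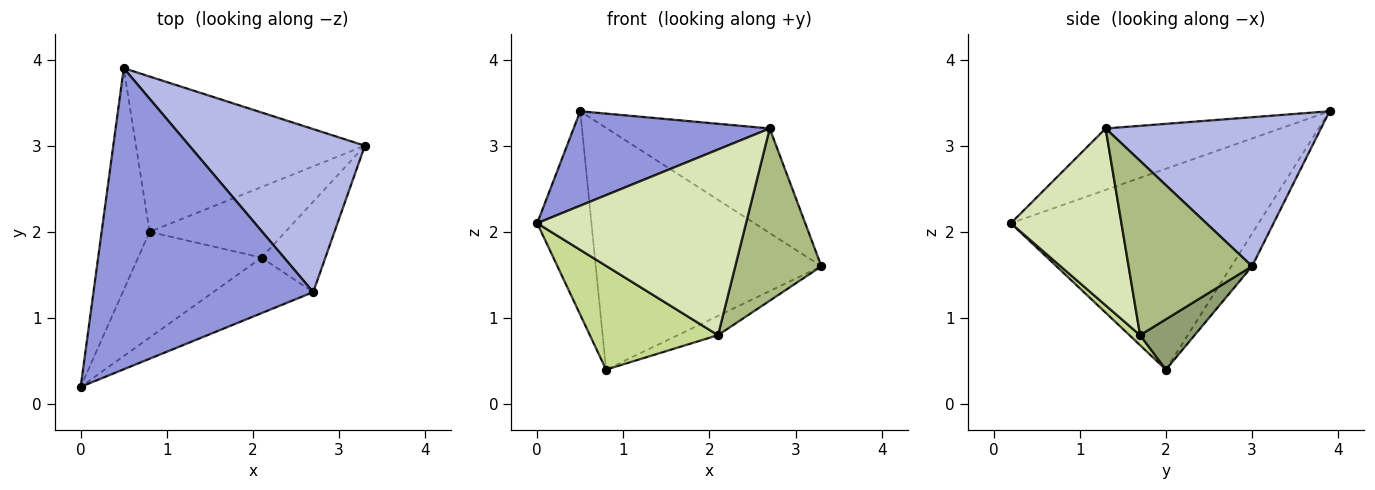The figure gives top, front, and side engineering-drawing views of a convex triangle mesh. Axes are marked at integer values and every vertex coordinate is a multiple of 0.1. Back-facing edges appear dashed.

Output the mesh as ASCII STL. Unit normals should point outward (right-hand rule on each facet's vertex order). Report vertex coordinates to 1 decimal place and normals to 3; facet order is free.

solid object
 facet normal -0.951 0.208 -0.227
  outer loop
   vertex 0.8 2.0 0.4
   vertex 0.0 0.2 2.1
   vertex 0.5 3.9 3.4
  endloop
 endfacet
 facet normal -0.077 0.839 -0.539
  outer loop
   vertex 0.8 2.0 0.4
   vertex 0.5 3.9 3.4
   vertex 3.3 3.0 1.6
  endloop
 endfacet
 facet normal -0.258 -0.289 0.922
  outer loop
   vertex 2.7 1.3 3.2
   vertex 0.5 3.9 3.4
   vertex 0.0 0.2 2.1
  endloop
 endfacet
 facet normal 0.581 0.439 0.685
  outer loop
   vertex 2.7 1.3 3.2
   vertex 3.3 3.0 1.6
   vertex 0.5 3.9 3.4
  endloop
 endfacet
 facet normal 0.337 0.248 -0.908
  outer loop
   vertex 2.1 1.7 0.8
   vertex 0.8 2.0 0.4
   vertex 3.3 3.0 1.6
  endloop
 endfacet
 facet normal 0.785 -0.548 -0.288
  outer loop
   vertex 2.1 1.7 0.8
   vertex 3.3 3.0 1.6
   vertex 2.7 1.3 3.2
  endloop
 endfacet
 facet normal 0.058 -0.699 -0.713
  outer loop
   vertex 2.1 1.7 0.8
   vertex 0.0 0.2 2.1
   vertex 0.8 2.0 0.4
  endloop
 endfacet
 facet normal 0.452 -0.855 -0.255
  outer loop
   vertex 2.1 1.7 0.8
   vertex 2.7 1.3 3.2
   vertex 0.0 0.2 2.1
  endloop
 endfacet
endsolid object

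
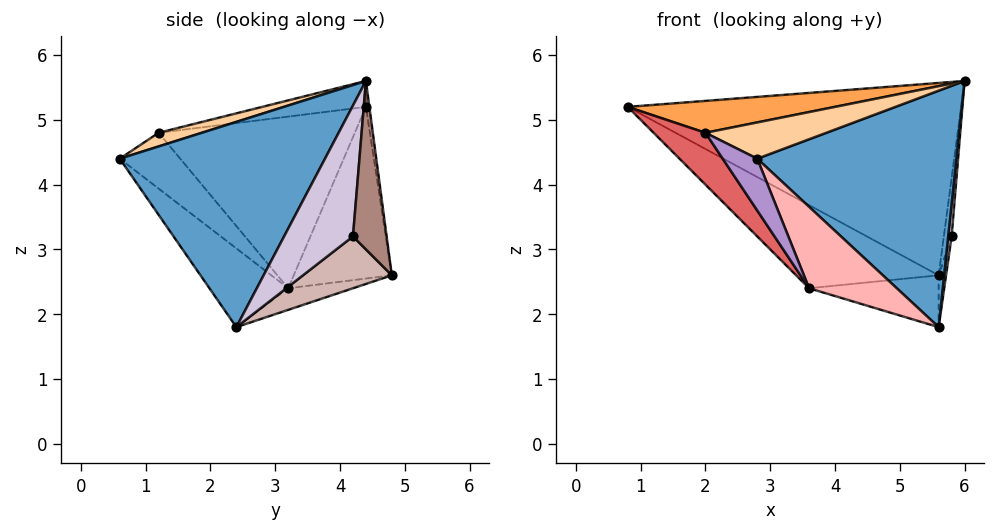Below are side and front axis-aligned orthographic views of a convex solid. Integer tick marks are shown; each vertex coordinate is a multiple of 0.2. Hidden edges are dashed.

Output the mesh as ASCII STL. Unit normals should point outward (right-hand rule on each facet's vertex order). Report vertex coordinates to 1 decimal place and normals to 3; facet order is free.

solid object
 facet normal 0.689 -0.669 0.279
  outer loop
   vertex 5.6 2.4 1.8
   vertex 6.0 4.4 5.6
   vertex 2.8 0.6 4.4
  endloop
 endfacet
 facet normal -0.010 0.991 0.134
  outer loop
   vertex 5.6 4.8 2.6
   vertex 0.8 4.4 5.2
   vertex 6.0 4.4 5.6
  endloop
 endfacet
 facet normal -0.076 -0.152 0.986
  outer loop
   vertex 2.0 1.2 4.8
   vertex 6.0 4.4 5.6
   vertex 0.8 4.4 5.2
  endloop
 endfacet
 facet normal 0.145 -0.407 0.902
  outer loop
   vertex 2.0 1.2 4.8
   vertex 2.8 0.6 4.4
   vertex 6.0 4.4 5.6
  endloop
 endfacet
 facet normal -0.417 0.606 -0.677
  outer loop
   vertex 3.6 3.2 2.4
   vertex 0.8 4.4 5.2
   vertex 5.6 4.8 2.6
  endloop
 endfacet
 facet normal -0.156 0.312 -0.937
  outer loop
   vertex 3.6 3.2 2.4
   vertex 5.6 4.8 2.6
   vertex 5.6 2.4 1.8
  endloop
 endfacet
 facet normal -0.734 -0.194 -0.651
  outer loop
   vertex 3.6 3.2 2.4
   vertex 2.0 1.2 4.8
   vertex 0.8 4.4 5.2
  endloop
 endfacet
 facet normal -0.420 -0.468 -0.777
  outer loop
   vertex 3.6 3.2 2.4
   vertex 5.6 2.4 1.8
   vertex 2.8 0.6 4.4
  endloop
 endfacet
 facet normal -0.616 -0.352 -0.704
  outer loop
   vertex 3.6 3.2 2.4
   vertex 2.8 0.6 4.4
   vertex 2.0 1.2 4.8
  endloop
 endfacet
 facet normal 0.996 -0.049 -0.079
  outer loop
   vertex 5.8 4.2 3.2
   vertex 6.0 4.4 5.6
   vertex 5.6 2.4 1.8
  endloop
 endfacet
 facet normal 0.970 0.224 -0.099
  outer loop
   vertex 5.8 4.2 3.2
   vertex 5.6 4.8 2.6
   vertex 6.0 4.4 5.6
  endloop
 endfacet
 facet normal 0.967 0.081 -0.242
  outer loop
   vertex 5.8 4.2 3.2
   vertex 5.6 2.4 1.8
   vertex 5.6 4.8 2.6
  endloop
 endfacet
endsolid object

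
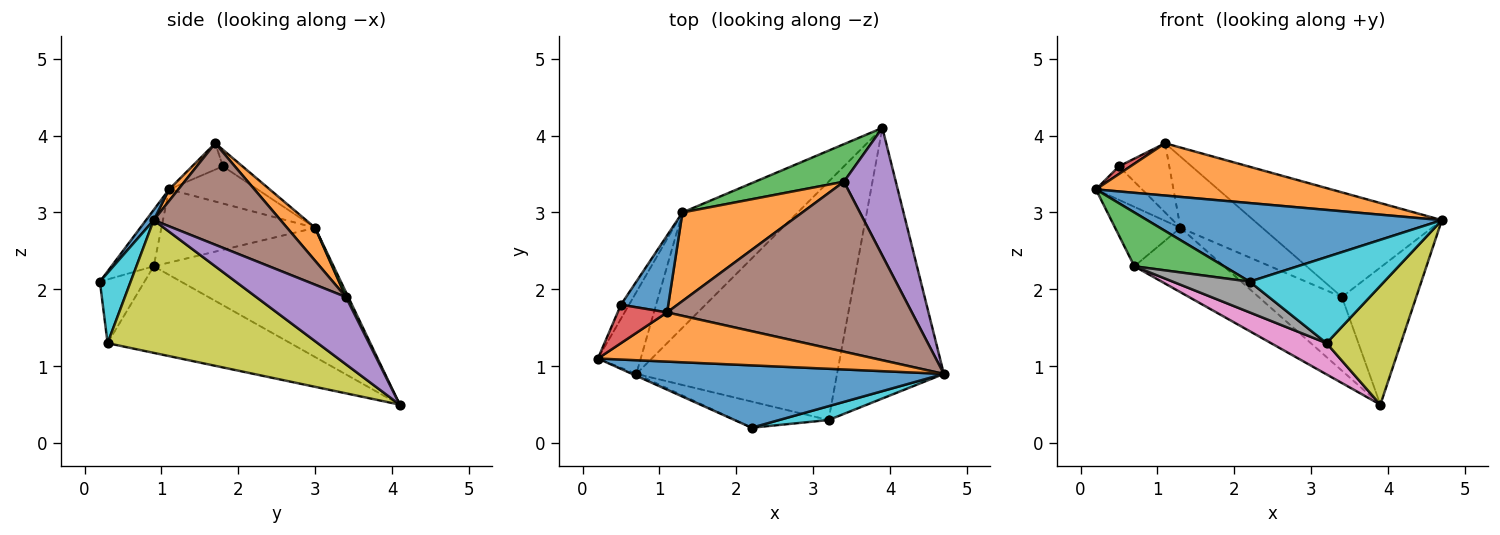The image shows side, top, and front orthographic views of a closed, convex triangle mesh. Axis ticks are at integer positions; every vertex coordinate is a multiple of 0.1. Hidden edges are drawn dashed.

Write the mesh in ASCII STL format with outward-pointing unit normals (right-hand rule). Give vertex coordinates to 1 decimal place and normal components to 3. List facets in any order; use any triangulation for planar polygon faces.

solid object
 facet normal 0.020 -0.783 0.621
  outer loop
   vertex 2.2 0.2 2.1
   vertex 4.7 0.9 2.9
   vertex 0.2 1.1 3.3
  endloop
 endfacet
 facet normal 0.029 -0.728 0.685
  outer loop
   vertex 1.1 1.7 3.9
   vertex 0.2 1.1 3.3
   vertex 4.7 0.9 2.9
  endloop
 endfacet
 facet normal -0.426 -0.904 -0.032
  outer loop
   vertex 0.7 0.9 2.3
   vertex 2.2 0.2 2.1
   vertex 0.2 1.1 3.3
  endloop
 endfacet
 facet normal -0.463 -0.174 0.869
  outer loop
   vertex 0.5 1.8 3.6
   vertex 0.2 1.1 3.3
   vertex 1.1 1.7 3.9
  endloop
 endfacet
 facet normal 0.662 0.549 0.511
  outer loop
   vertex 3.4 3.4 1.9
   vertex 4.7 0.9 2.9
   vertex 3.9 4.1 0.5
  endloop
 endfacet
 facet normal 0.333 0.494 0.803
  outer loop
   vertex 3.4 3.4 1.9
   vertex 1.1 1.7 3.9
   vertex 4.7 0.9 2.9
  endloop
 endfacet
 facet normal -0.393 -0.119 -0.912
  outer loop
   vertex 3.2 0.3 1.3
   vertex 0.7 0.9 2.3
   vertex 3.9 4.1 0.5
  endloop
 endfacet
 facet normal -0.404 -0.697 -0.592
  outer loop
   vertex 3.2 0.3 1.3
   vertex 2.2 0.2 2.1
   vertex 0.7 0.9 2.3
  endloop
 endfacet
 facet normal 0.751 -0.266 -0.604
  outer loop
   vertex 3.2 0.3 1.3
   vertex 3.9 4.1 0.5
   vertex 4.7 0.9 2.9
  endloop
 endfacet
 facet normal 0.220 -0.963 0.155
  outer loop
   vertex 3.2 0.3 1.3
   vertex 4.7 0.9 2.9
   vertex 2.2 0.2 2.1
  endloop
 endfacet
 facet normal -0.252 0.647 0.719
  outer loop
   vertex 1.3 3.0 2.8
   vertex 0.5 1.8 3.6
   vertex 1.1 1.7 3.9
  endloop
 endfacet
 facet normal 0.210 0.613 0.762
  outer loop
   vertex 1.3 3.0 2.8
   vertex 1.1 1.7 3.9
   vertex 3.4 3.4 1.9
  endloop
 endfacet
 facet normal 0.025 0.891 0.454
  outer loop
   vertex 1.3 3.0 2.8
   vertex 3.4 3.4 1.9
   vertex 3.9 4.1 0.5
  endloop
 endfacet
 facet normal -0.871 0.454 -0.189
  outer loop
   vertex 1.3 3.0 2.8
   vertex 0.2 1.1 3.3
   vertex 0.5 1.8 3.6
  endloop
 endfacet
 facet normal -0.810 0.344 -0.474
  outer loop
   vertex 1.3 3.0 2.8
   vertex 0.7 0.9 2.3
   vertex 0.2 1.1 3.3
  endloop
 endfacet
 facet normal -0.699 0.348 -0.624
  outer loop
   vertex 1.3 3.0 2.8
   vertex 3.9 4.1 0.5
   vertex 0.7 0.9 2.3
  endloop
 endfacet
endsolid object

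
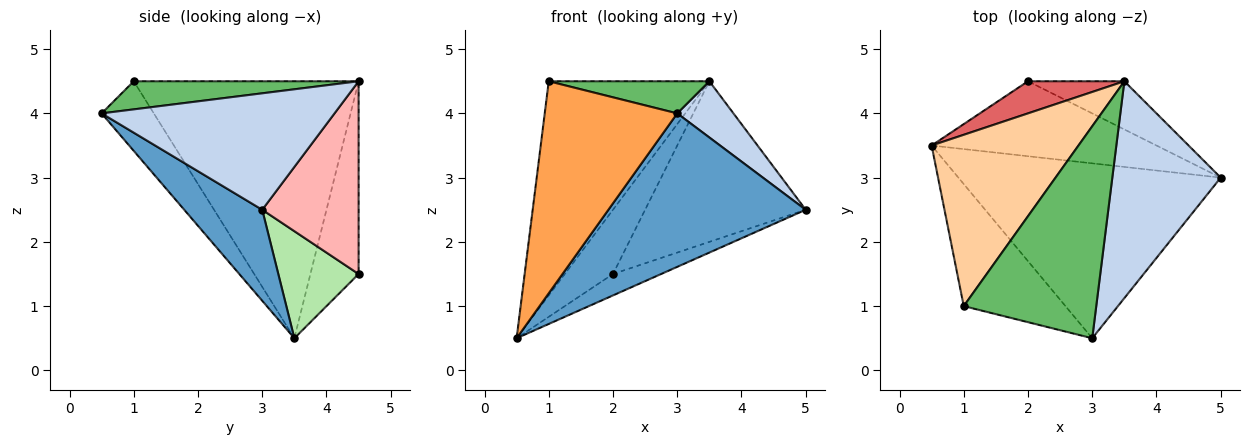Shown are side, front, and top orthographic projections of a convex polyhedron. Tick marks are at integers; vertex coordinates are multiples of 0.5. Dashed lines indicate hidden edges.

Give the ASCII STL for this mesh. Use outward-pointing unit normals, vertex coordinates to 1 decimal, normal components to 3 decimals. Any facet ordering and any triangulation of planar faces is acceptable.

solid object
 facet normal 0.252 -0.638 -0.727
  outer loop
   vertex 3.0 0.5 4.0
   vertex 0.5 3.5 0.5
   vertex 5.0 3.0 2.5
  endloop
 endfacet
 facet normal 0.721 -0.174 0.671
  outer loop
   vertex 3.5 4.5 4.5
   vertex 3.0 0.5 4.0
   vertex 5.0 3.0 2.5
  endloop
 endfacet
 facet normal -0.323 -0.820 -0.472
  outer loop
   vertex 1.0 1.0 4.5
   vertex 0.5 3.5 0.5
   vertex 3.0 0.5 4.0
  endloop
 endfacet
 facet normal -0.738 0.527 0.422
  outer loop
   vertex 1.0 1.0 4.5
   vertex 3.5 4.5 4.5
   vertex 0.5 3.5 0.5
  endloop
 endfacet
 facet normal 0.205 -0.147 0.968
  outer loop
   vertex 1.0 1.0 4.5
   vertex 3.0 0.5 4.0
   vertex 3.5 4.5 4.5
  endloop
 endfacet
 facet normal 0.416 0.250 -0.874
  outer loop
   vertex 2.0 4.5 1.5
   vertex 5.0 3.0 2.5
   vertex 0.5 3.5 0.5
  endloop
 endfacet
 facet normal -0.667 0.667 0.333
  outer loop
   vertex 2.0 4.5 1.5
   vertex 0.5 3.5 0.5
   vertex 3.5 4.5 4.5
  endloop
 endfacet
 facet normal 0.498 0.830 -0.249
  outer loop
   vertex 2.0 4.5 1.5
   vertex 3.5 4.5 4.5
   vertex 5.0 3.0 2.5
  endloop
 endfacet
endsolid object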